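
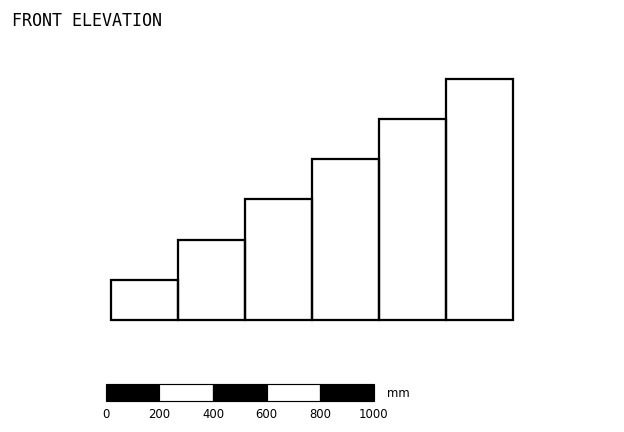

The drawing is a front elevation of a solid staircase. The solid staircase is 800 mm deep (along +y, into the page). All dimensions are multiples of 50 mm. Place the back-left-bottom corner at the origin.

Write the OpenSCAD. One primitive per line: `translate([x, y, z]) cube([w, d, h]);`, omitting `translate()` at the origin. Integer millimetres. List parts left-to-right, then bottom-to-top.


cube([250, 800, 150]);
translate([250, 0, 0]) cube([250, 800, 300]);
translate([500, 0, 0]) cube([250, 800, 450]);
translate([750, 0, 0]) cube([250, 800, 600]);
translate([1000, 0, 0]) cube([250, 800, 750]);
translate([1250, 0, 0]) cube([250, 800, 900]);


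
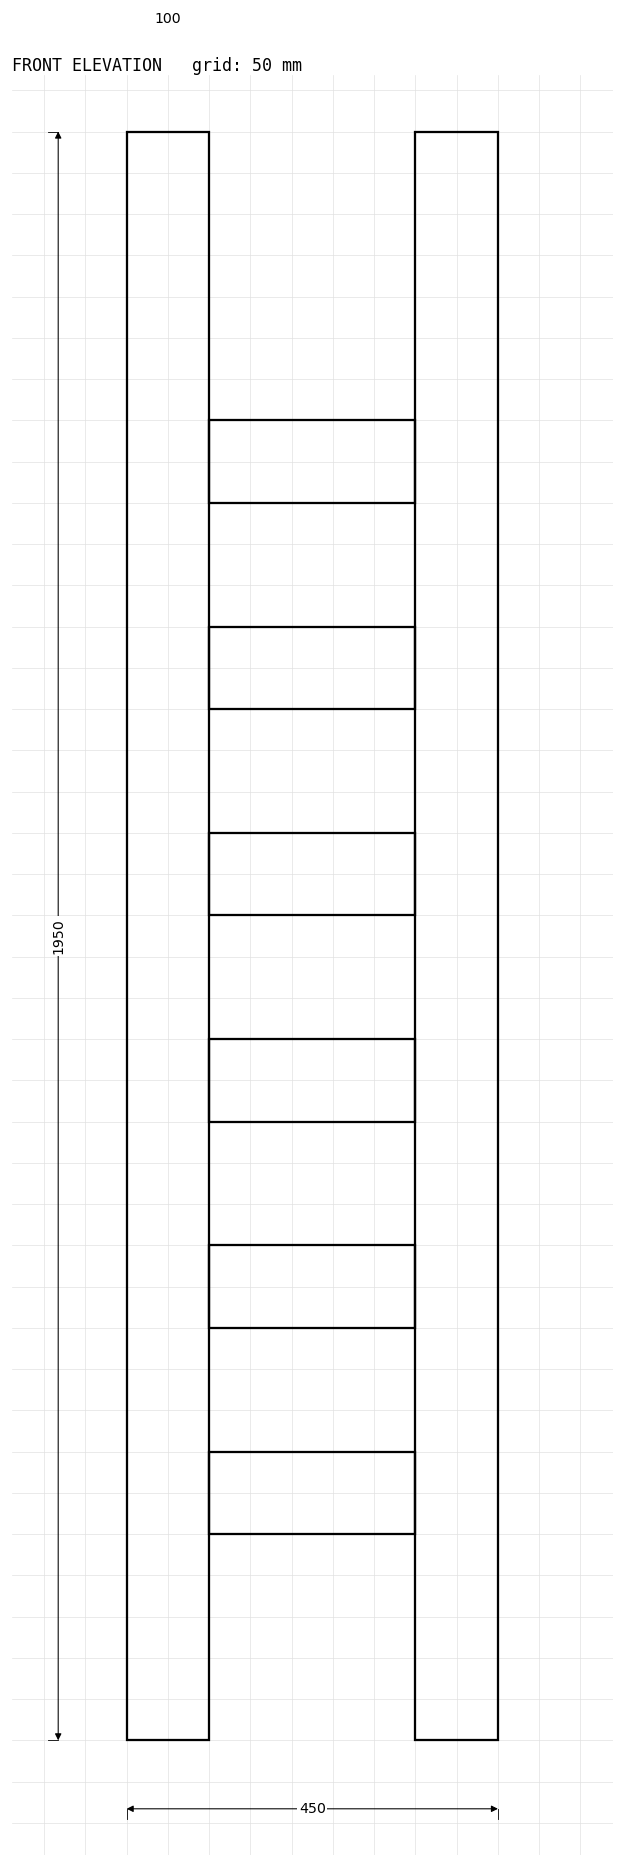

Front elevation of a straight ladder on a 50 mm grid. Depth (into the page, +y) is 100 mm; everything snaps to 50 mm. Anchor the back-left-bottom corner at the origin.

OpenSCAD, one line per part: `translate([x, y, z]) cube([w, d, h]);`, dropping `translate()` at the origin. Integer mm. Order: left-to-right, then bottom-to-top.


cube([100, 100, 1950]);
translate([100, 0, 250]) cube([250, 100, 100]);
translate([100, 0, 500]) cube([250, 100, 100]);
translate([100, 0, 750]) cube([250, 100, 100]);
translate([100, 0, 1000]) cube([250, 100, 100]);
translate([100, 0, 1250]) cube([250, 100, 100]);
translate([100, 0, 1500]) cube([250, 100, 100]);
translate([350, 0, 0]) cube([100, 100, 1950]);


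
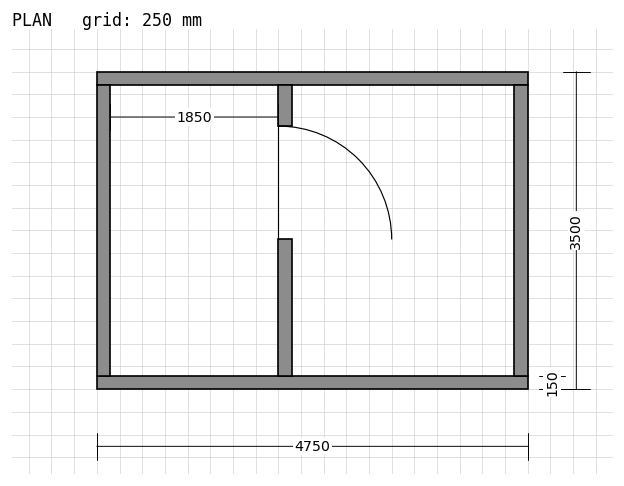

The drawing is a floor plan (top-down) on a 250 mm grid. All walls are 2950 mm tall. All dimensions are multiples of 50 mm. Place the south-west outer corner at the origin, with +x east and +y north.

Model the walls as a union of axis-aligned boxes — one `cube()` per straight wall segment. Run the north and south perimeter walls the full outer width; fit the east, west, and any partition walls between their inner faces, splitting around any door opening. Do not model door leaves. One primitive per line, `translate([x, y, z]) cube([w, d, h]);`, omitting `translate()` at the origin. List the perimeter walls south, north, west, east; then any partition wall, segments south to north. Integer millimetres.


cube([4750, 150, 2950]);
translate([0, 3350, 0]) cube([4750, 150, 2950]);
translate([0, 150, 0]) cube([150, 3200, 2950]);
translate([4600, 150, 0]) cube([150, 3200, 2950]);
translate([2000, 150, 0]) cube([150, 1500, 2950]);
translate([2000, 2900, 0]) cube([150, 450, 2950]);


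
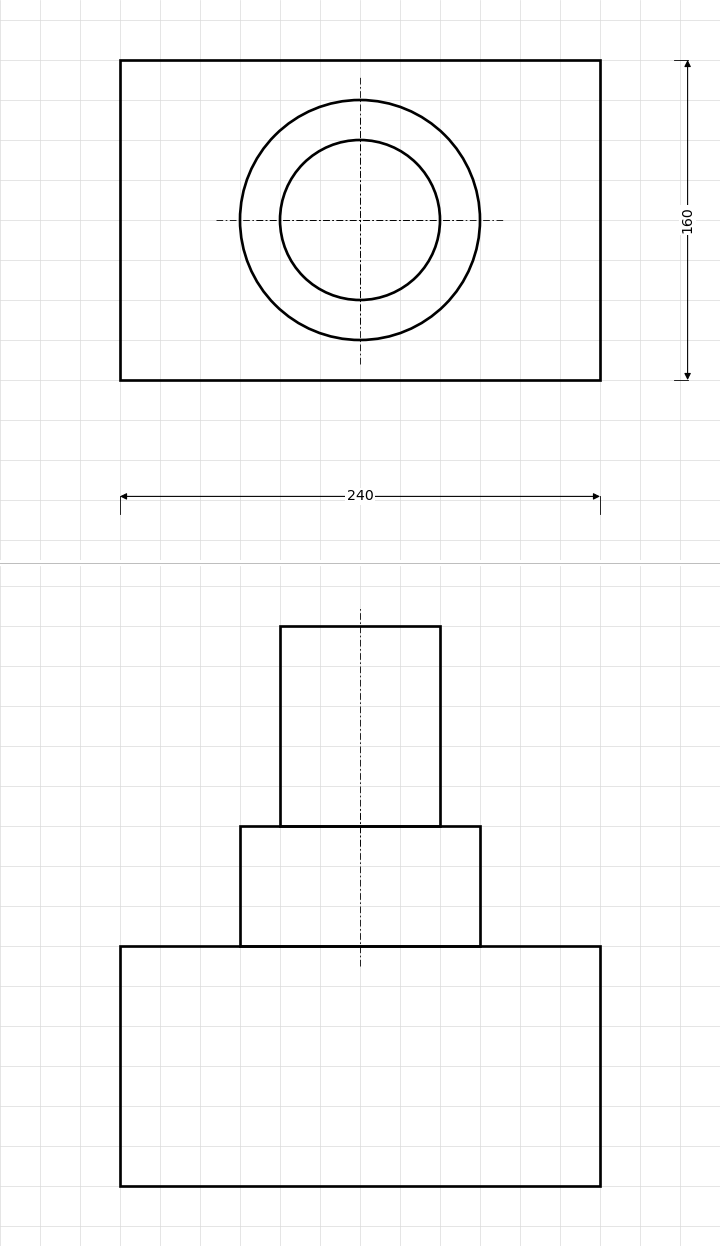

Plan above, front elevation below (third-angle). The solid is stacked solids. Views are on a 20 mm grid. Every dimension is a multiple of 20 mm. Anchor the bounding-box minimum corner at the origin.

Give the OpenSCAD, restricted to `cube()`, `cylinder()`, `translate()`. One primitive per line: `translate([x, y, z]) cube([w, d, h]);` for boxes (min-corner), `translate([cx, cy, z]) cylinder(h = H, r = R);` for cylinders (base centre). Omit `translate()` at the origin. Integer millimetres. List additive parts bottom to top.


cube([240, 160, 120]);
translate([120, 80, 120]) cylinder(h = 60, r = 60);
translate([120, 80, 180]) cylinder(h = 100, r = 40);


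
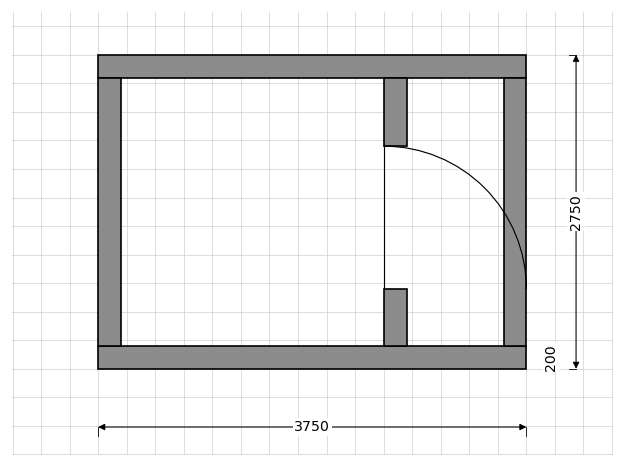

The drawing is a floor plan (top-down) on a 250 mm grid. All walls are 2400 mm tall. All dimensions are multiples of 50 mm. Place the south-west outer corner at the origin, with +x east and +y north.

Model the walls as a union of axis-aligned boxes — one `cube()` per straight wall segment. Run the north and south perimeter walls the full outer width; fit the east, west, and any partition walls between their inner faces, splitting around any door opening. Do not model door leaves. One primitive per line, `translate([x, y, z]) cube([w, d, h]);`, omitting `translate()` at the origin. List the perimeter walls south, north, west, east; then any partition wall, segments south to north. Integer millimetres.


cube([3750, 200, 2400]);
translate([0, 2550, 0]) cube([3750, 200, 2400]);
translate([0, 200, 0]) cube([200, 2350, 2400]);
translate([3550, 200, 0]) cube([200, 2350, 2400]);
translate([2500, 200, 0]) cube([200, 500, 2400]);
translate([2500, 1950, 0]) cube([200, 600, 2400]);


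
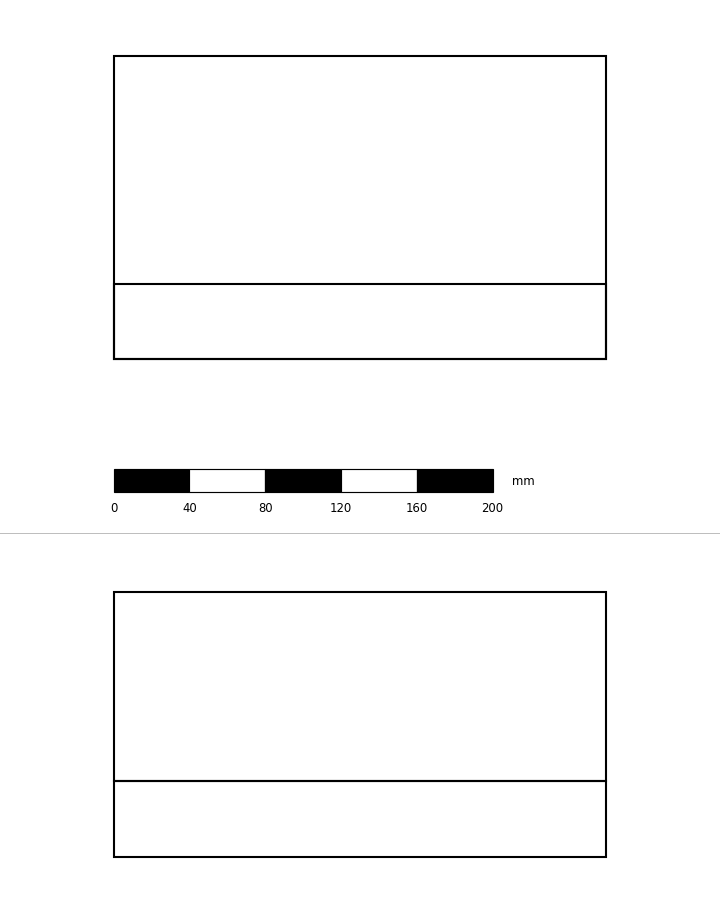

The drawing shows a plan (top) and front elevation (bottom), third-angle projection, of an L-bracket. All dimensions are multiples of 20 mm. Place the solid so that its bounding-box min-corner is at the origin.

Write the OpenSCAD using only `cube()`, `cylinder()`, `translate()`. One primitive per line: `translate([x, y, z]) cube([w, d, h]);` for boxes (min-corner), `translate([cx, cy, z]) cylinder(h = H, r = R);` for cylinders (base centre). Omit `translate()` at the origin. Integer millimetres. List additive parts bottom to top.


cube([260, 160, 40]);
translate([0, 0, 40]) cube([260, 40, 100]);


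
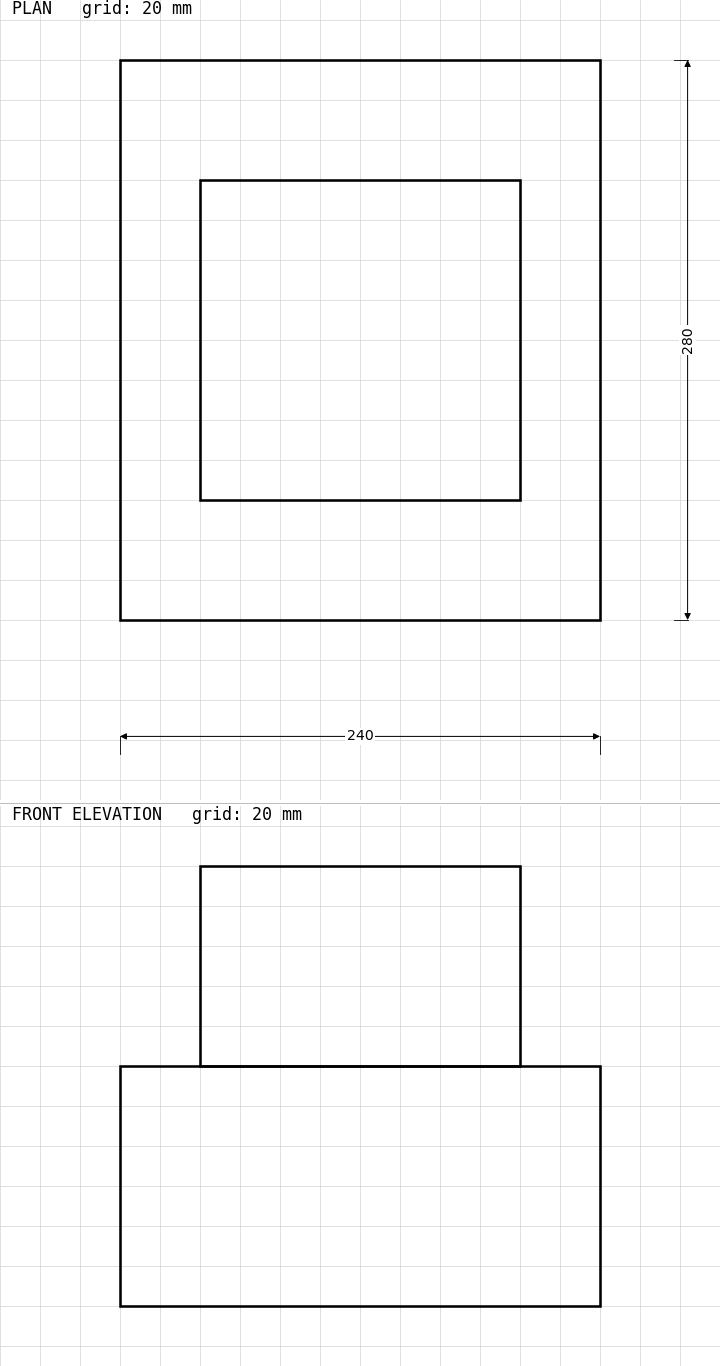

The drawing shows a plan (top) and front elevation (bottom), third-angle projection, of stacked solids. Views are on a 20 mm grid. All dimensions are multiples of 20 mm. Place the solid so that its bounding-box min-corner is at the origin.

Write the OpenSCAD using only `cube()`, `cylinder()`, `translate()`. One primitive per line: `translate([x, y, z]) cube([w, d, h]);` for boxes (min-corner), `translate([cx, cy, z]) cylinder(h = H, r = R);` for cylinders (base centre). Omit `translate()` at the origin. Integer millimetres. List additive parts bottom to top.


cube([240, 280, 120]);
translate([40, 60, 120]) cube([160, 160, 100]);


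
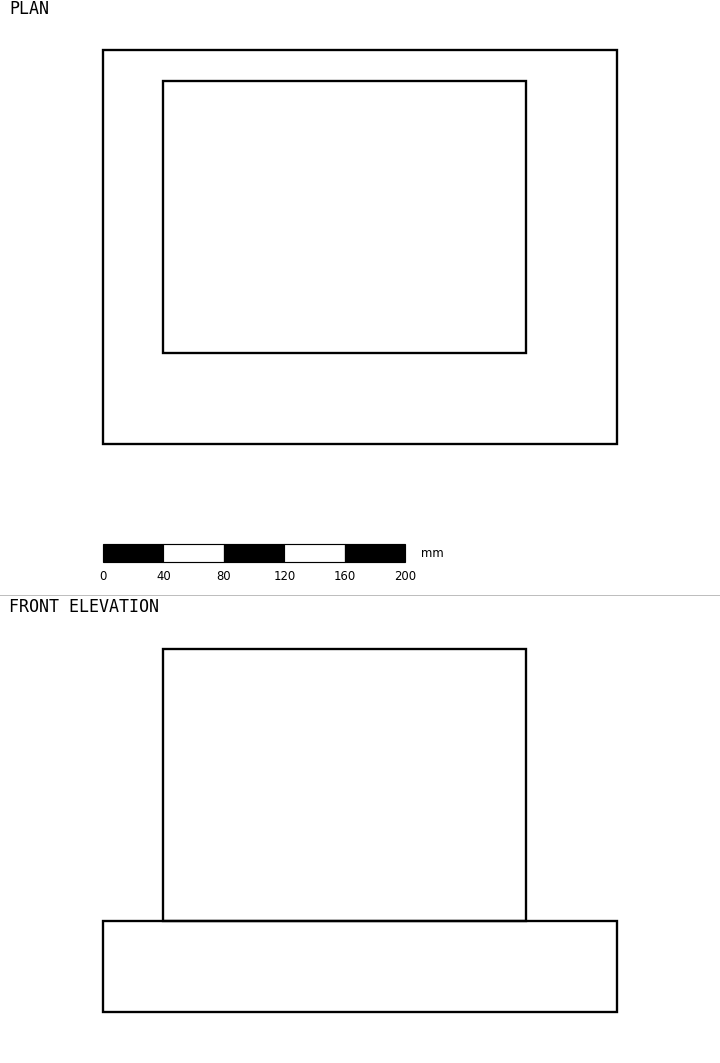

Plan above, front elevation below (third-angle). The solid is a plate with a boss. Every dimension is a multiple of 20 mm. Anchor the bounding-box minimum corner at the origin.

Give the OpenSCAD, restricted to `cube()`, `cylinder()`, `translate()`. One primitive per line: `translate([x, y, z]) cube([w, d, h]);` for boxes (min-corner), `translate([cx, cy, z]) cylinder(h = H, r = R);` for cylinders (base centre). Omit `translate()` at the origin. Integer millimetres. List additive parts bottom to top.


cube([340, 260, 60]);
translate([40, 60, 60]) cube([240, 180, 180]);


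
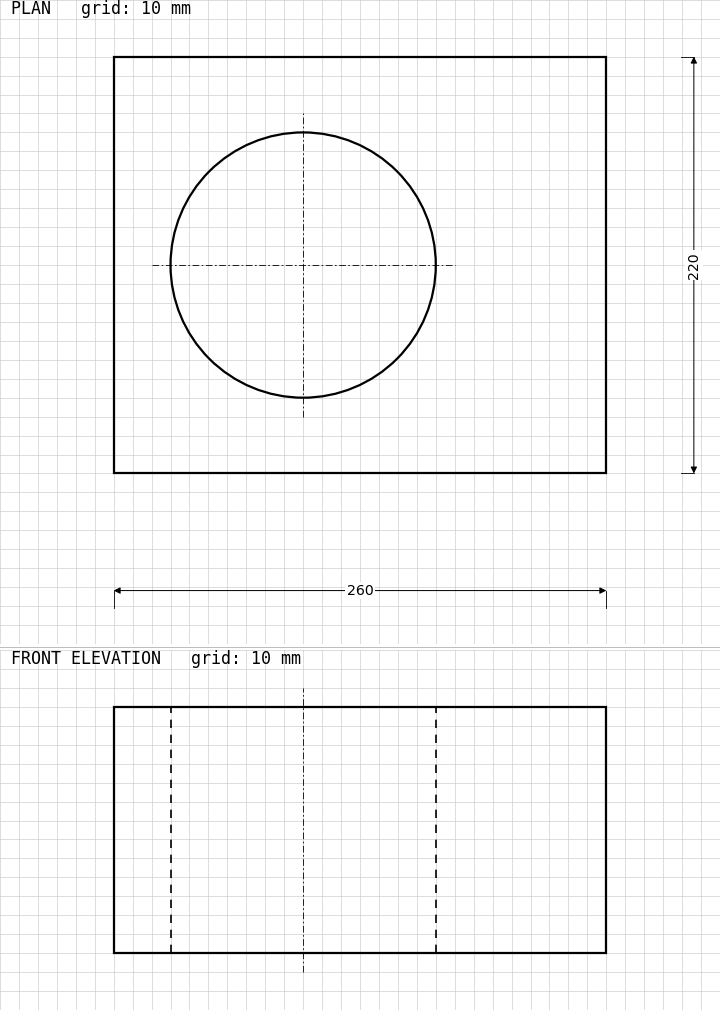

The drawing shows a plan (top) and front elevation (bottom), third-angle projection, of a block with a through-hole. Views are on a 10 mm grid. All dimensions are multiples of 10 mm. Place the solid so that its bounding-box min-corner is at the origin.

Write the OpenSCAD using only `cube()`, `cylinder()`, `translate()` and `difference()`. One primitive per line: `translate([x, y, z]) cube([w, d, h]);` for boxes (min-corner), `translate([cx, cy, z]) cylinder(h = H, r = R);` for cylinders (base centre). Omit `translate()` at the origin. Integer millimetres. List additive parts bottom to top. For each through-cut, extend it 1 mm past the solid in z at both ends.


difference() {
  cube([260, 220, 130]);
  translate([100, 110, -1]) cylinder(h = 132, r = 70);
}


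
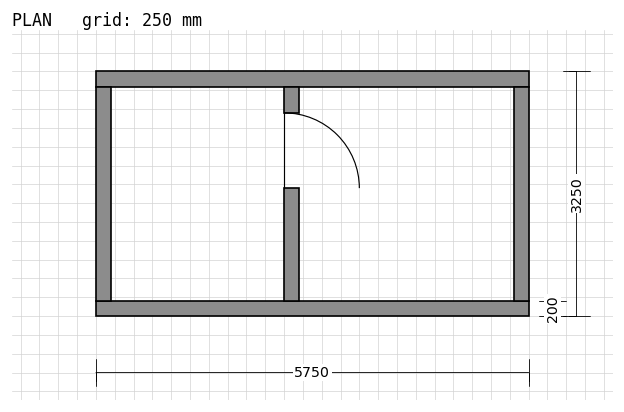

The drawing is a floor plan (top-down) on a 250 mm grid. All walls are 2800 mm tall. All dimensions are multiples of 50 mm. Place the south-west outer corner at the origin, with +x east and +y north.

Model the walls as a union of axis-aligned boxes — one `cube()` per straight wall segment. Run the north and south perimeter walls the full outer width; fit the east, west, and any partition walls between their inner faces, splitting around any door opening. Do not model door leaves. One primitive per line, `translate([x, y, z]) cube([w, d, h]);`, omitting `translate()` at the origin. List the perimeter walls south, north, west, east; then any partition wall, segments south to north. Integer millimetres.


cube([5750, 200, 2800]);
translate([0, 3050, 0]) cube([5750, 200, 2800]);
translate([0, 200, 0]) cube([200, 2850, 2800]);
translate([5550, 200, 0]) cube([200, 2850, 2800]);
translate([2500, 200, 0]) cube([200, 1500, 2800]);
translate([2500, 2700, 0]) cube([200, 350, 2800]);


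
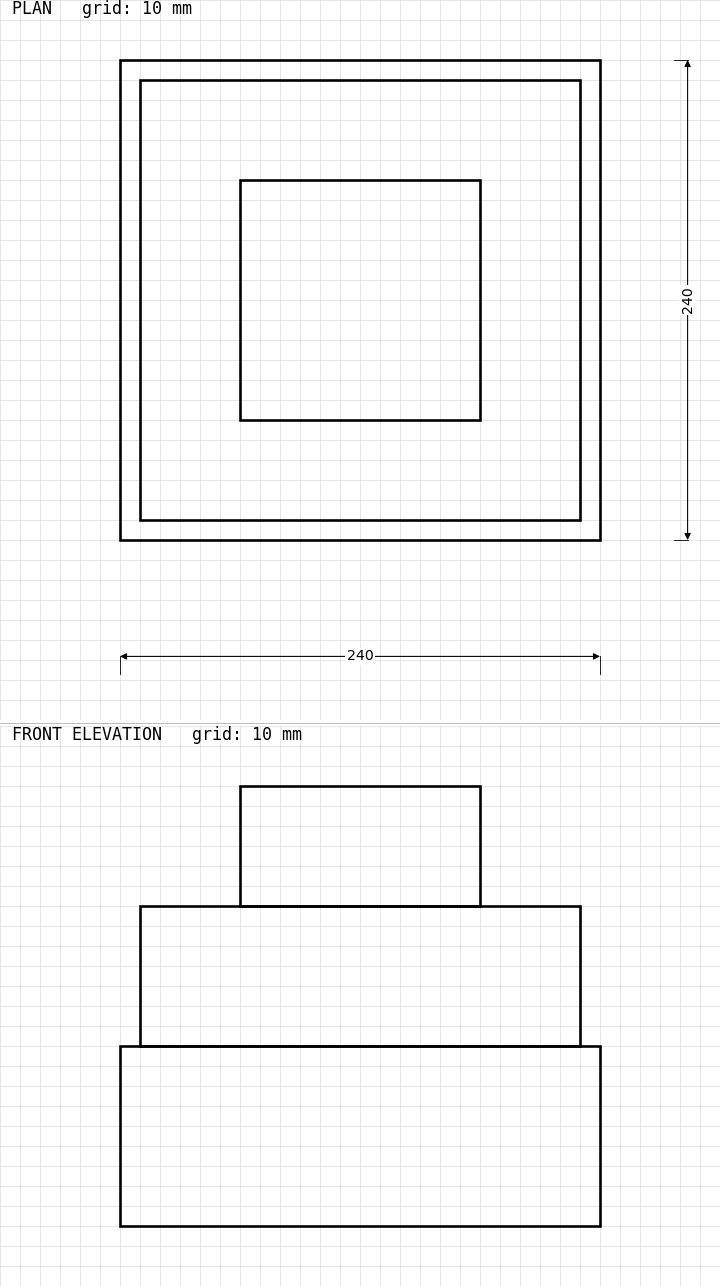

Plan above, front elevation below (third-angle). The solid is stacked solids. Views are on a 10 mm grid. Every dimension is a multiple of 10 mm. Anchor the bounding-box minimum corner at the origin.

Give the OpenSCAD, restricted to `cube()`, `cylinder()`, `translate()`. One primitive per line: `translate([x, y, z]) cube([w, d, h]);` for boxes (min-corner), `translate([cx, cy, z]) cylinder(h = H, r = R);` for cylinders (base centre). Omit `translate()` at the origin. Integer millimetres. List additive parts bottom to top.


cube([240, 240, 90]);
translate([10, 10, 90]) cube([220, 220, 70]);
translate([60, 60, 160]) cube([120, 120, 60]);


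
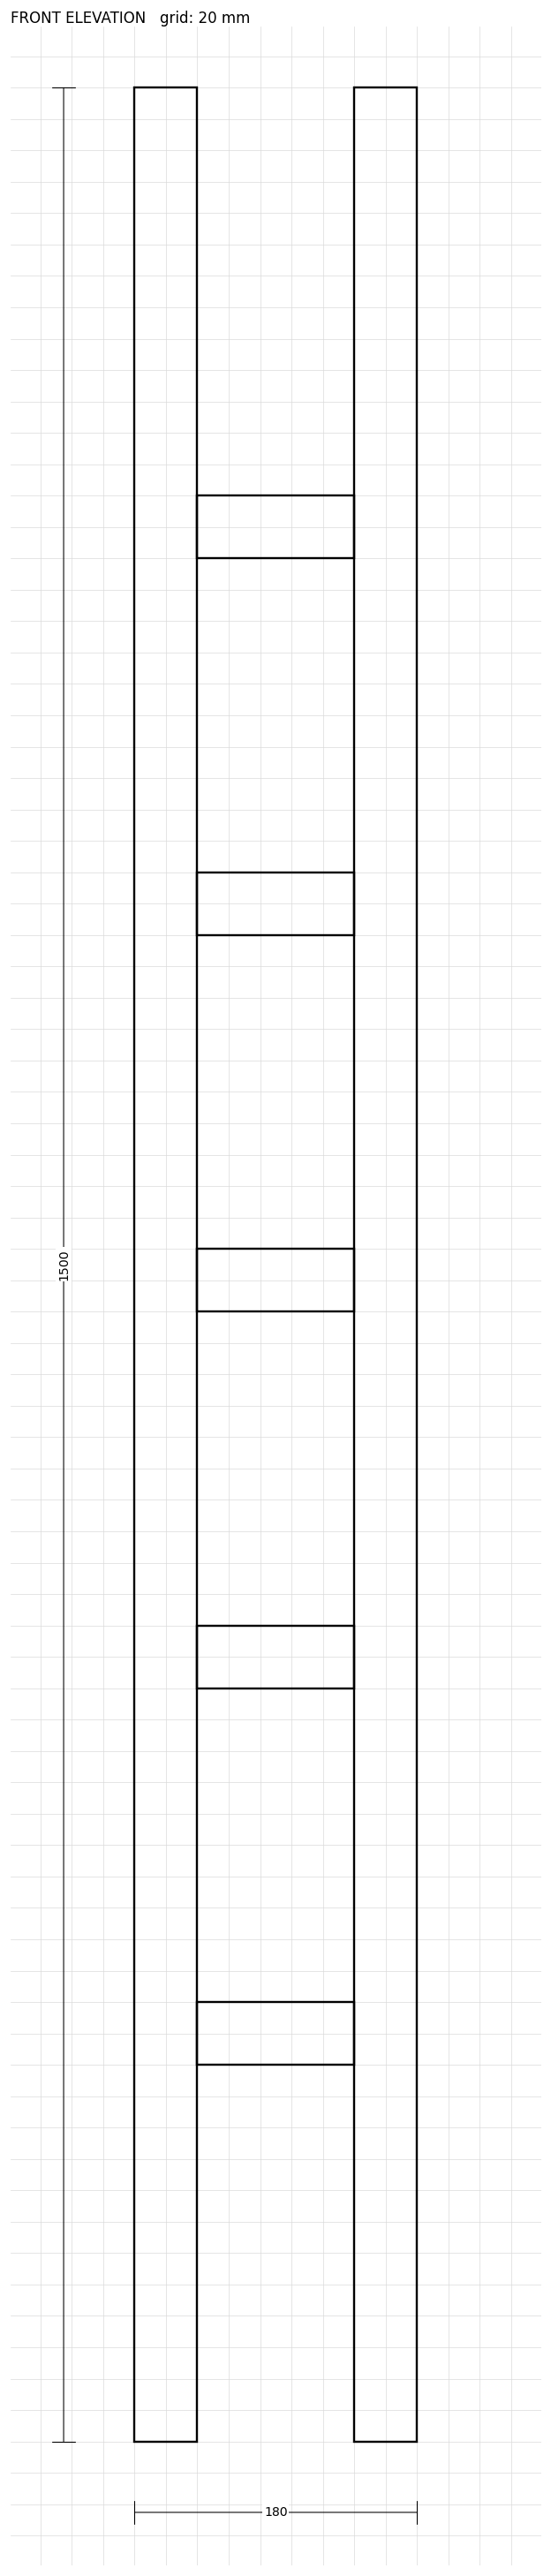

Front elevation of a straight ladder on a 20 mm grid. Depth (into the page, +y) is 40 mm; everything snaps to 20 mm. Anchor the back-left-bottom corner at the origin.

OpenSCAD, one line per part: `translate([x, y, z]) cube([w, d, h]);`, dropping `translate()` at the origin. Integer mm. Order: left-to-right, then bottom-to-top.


cube([40, 40, 1500]);
translate([40, 0, 240]) cube([100, 40, 40]);
translate([40, 0, 480]) cube([100, 40, 40]);
translate([40, 0, 720]) cube([100, 40, 40]);
translate([40, 0, 960]) cube([100, 40, 40]);
translate([40, 0, 1200]) cube([100, 40, 40]);
translate([140, 0, 0]) cube([40, 40, 1500]);


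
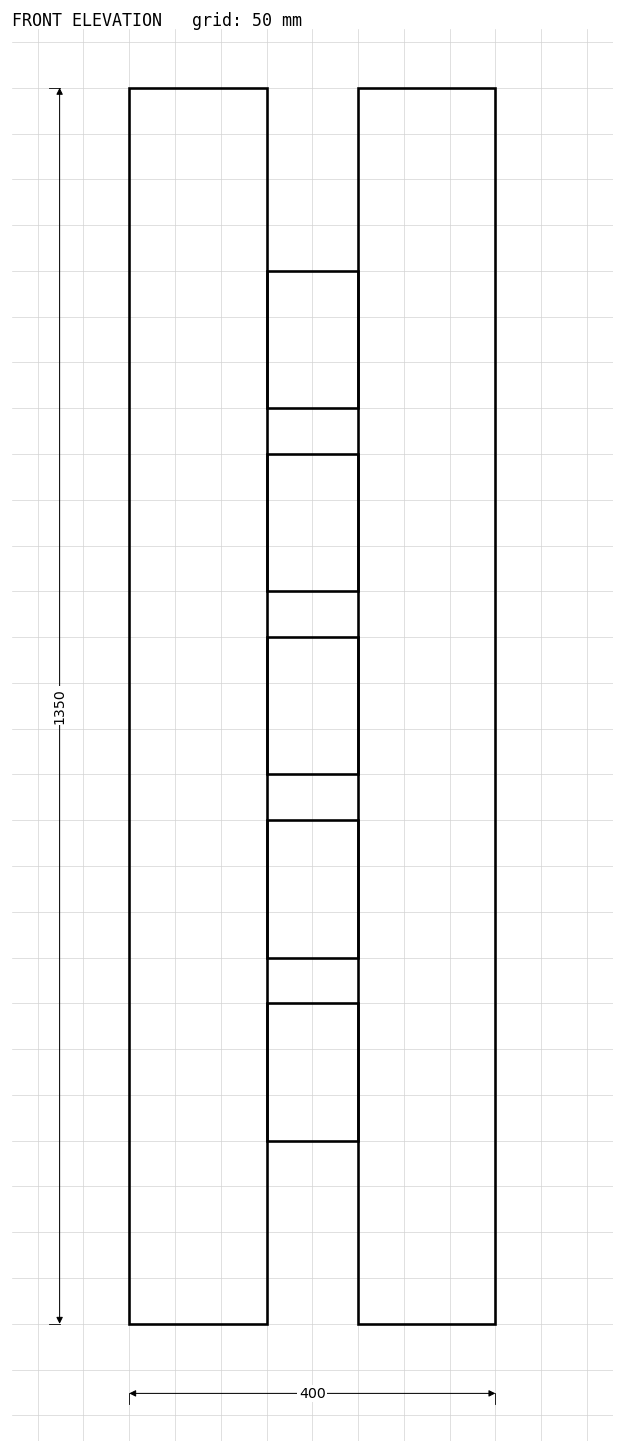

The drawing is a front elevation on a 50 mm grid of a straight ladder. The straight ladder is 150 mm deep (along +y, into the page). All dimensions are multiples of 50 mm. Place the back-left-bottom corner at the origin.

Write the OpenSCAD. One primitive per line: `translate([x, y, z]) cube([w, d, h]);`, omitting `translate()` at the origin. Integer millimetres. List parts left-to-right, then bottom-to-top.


cube([150, 150, 1350]);
translate([150, 0, 200]) cube([100, 150, 150]);
translate([150, 0, 400]) cube([100, 150, 150]);
translate([150, 0, 600]) cube([100, 150, 150]);
translate([150, 0, 800]) cube([100, 150, 150]);
translate([150, 0, 1000]) cube([100, 150, 150]);
translate([250, 0, 0]) cube([150, 150, 1350]);


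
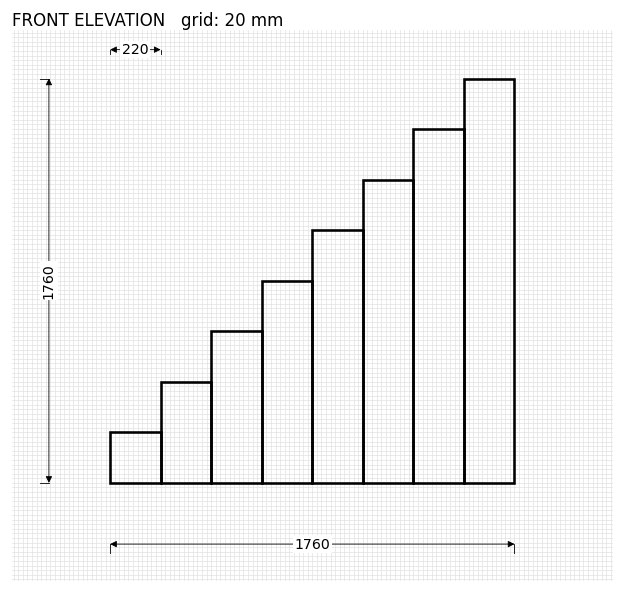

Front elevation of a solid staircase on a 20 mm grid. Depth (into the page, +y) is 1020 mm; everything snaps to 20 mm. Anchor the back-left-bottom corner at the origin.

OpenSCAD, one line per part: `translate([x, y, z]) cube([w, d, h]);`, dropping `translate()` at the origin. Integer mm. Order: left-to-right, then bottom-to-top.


cube([220, 1020, 220]);
translate([220, 0, 0]) cube([220, 1020, 440]);
translate([440, 0, 0]) cube([220, 1020, 660]);
translate([660, 0, 0]) cube([220, 1020, 880]);
translate([880, 0, 0]) cube([220, 1020, 1100]);
translate([1100, 0, 0]) cube([220, 1020, 1320]);
translate([1320, 0, 0]) cube([220, 1020, 1540]);
translate([1540, 0, 0]) cube([220, 1020, 1760]);


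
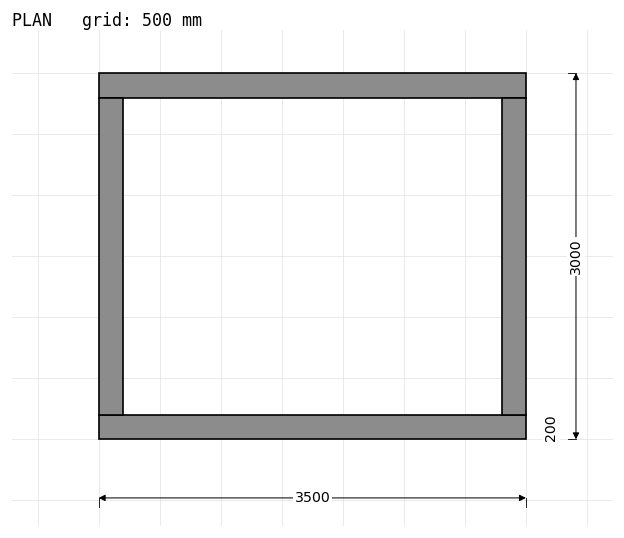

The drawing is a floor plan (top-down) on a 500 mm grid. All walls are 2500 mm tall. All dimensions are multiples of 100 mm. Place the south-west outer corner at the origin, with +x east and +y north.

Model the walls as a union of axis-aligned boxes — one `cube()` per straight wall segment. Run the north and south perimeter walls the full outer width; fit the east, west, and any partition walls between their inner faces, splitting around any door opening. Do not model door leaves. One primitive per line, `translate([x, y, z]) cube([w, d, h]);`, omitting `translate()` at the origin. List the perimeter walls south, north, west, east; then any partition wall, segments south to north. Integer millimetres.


cube([3500, 200, 2500]);
translate([0, 2800, 0]) cube([3500, 200, 2500]);
translate([0, 200, 0]) cube([200, 2600, 2500]);
translate([3300, 200, 0]) cube([200, 2600, 2500]);


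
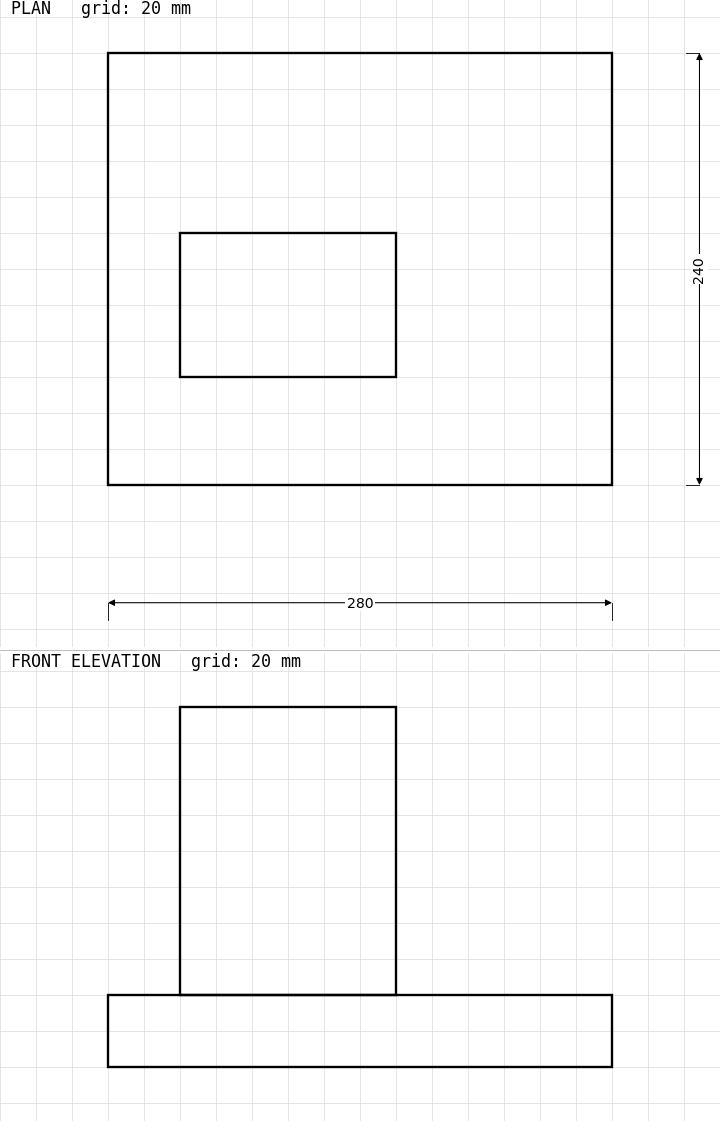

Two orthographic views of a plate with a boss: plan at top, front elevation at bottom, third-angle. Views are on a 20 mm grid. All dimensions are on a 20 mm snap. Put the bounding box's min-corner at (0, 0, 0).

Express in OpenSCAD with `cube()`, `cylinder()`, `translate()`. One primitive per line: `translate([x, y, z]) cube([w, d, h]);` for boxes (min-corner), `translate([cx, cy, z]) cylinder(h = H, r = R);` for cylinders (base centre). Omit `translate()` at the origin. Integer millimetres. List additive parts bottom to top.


cube([280, 240, 40]);
translate([40, 60, 40]) cube([120, 80, 160]);


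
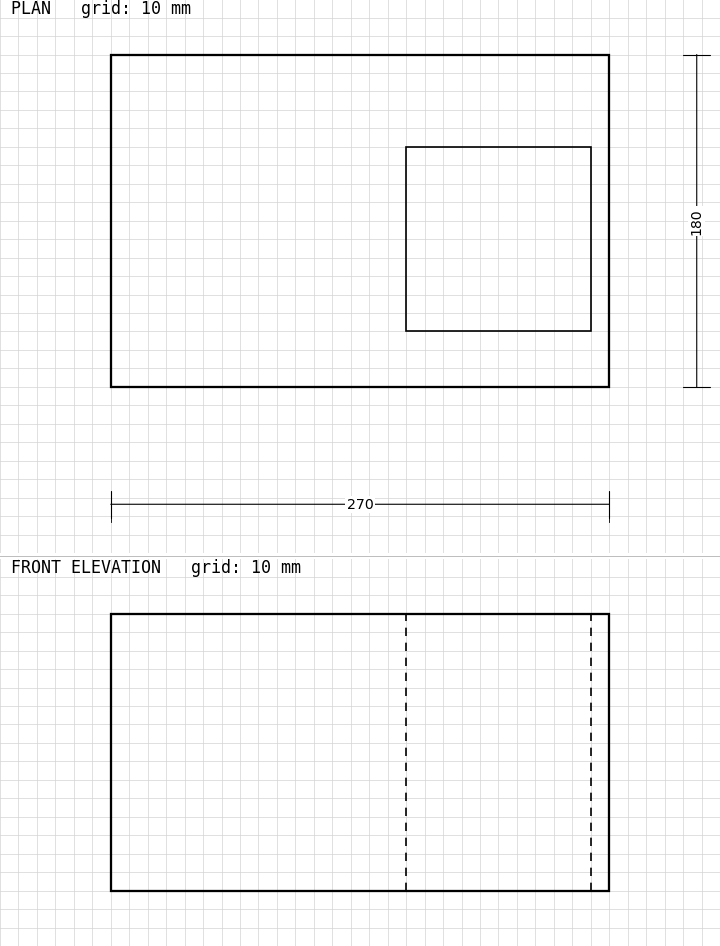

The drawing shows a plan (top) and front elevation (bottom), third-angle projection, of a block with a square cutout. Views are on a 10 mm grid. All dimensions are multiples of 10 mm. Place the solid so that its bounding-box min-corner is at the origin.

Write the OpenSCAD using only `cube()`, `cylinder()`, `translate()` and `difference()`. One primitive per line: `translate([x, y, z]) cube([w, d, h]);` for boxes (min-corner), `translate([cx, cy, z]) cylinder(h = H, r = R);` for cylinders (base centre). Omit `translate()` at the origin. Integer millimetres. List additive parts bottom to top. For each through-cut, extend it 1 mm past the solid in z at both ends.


difference() {
  cube([270, 180, 150]);
  translate([160, 30, -1]) cube([100, 100, 152]);
}


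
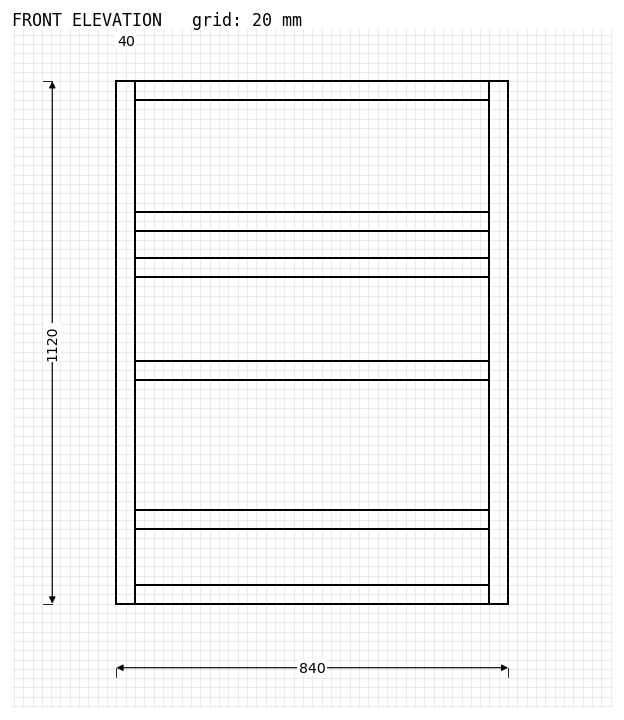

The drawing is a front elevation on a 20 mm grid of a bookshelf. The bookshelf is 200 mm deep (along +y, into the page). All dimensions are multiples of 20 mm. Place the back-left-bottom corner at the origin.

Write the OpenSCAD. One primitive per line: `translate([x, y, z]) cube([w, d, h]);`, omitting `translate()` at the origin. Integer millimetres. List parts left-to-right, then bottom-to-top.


cube([40, 200, 1120]);
translate([40, 0, 0]) cube([760, 200, 40]);
translate([40, 0, 160]) cube([760, 200, 40]);
translate([40, 0, 480]) cube([760, 200, 40]);
translate([40, 0, 700]) cube([760, 200, 40]);
translate([40, 0, 800]) cube([760, 200, 40]);
translate([40, 0, 1080]) cube([760, 200, 40]);
translate([800, 0, 0]) cube([40, 200, 1120]);


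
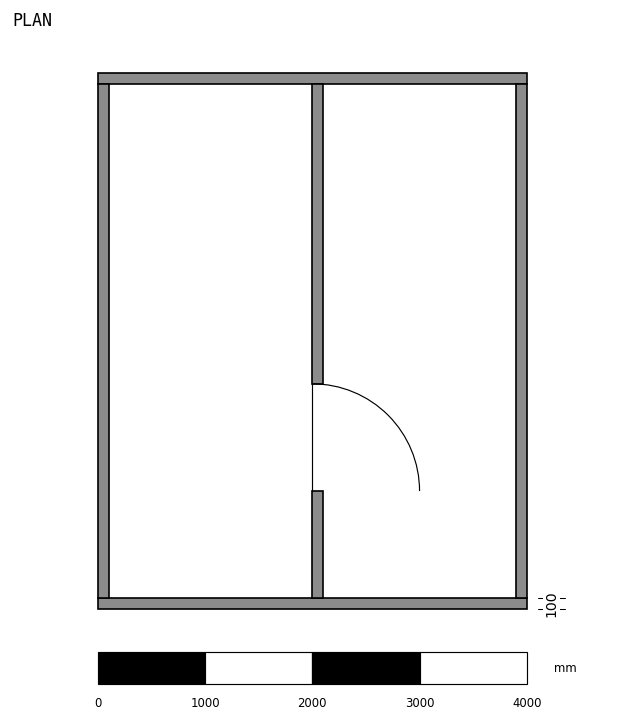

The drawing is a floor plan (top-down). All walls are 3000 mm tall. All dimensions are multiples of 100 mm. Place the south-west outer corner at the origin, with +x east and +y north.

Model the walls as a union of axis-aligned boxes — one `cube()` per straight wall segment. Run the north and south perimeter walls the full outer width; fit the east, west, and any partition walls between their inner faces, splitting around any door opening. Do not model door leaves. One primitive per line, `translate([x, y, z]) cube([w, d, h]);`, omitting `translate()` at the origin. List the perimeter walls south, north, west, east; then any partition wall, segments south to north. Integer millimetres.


cube([4000, 100, 3000]);
translate([0, 4900, 0]) cube([4000, 100, 3000]);
translate([0, 100, 0]) cube([100, 4800, 3000]);
translate([3900, 100, 0]) cube([100, 4800, 3000]);
translate([2000, 100, 0]) cube([100, 1000, 3000]);
translate([2000, 2100, 0]) cube([100, 2800, 3000]);


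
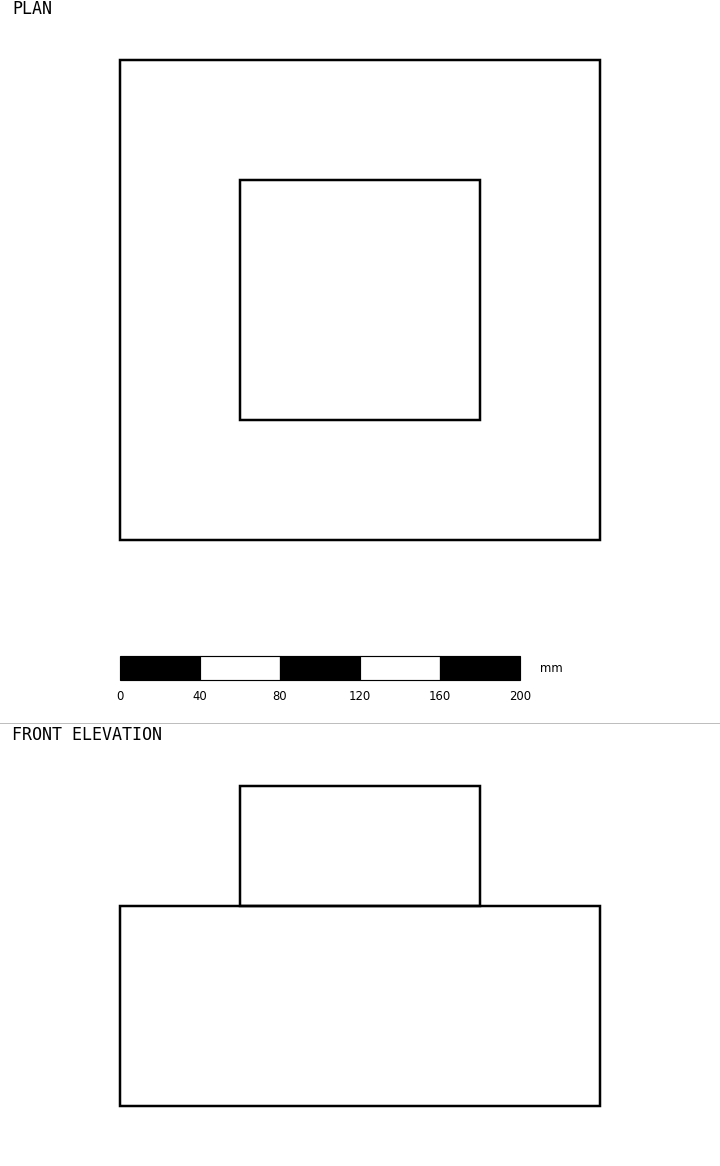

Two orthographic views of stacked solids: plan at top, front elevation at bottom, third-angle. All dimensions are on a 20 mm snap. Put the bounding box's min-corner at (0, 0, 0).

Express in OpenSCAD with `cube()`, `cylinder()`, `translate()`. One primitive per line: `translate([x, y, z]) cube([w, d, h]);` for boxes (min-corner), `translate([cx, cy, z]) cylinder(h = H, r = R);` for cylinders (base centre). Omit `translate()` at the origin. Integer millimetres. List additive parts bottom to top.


cube([240, 240, 100]);
translate([60, 60, 100]) cube([120, 120, 60]);


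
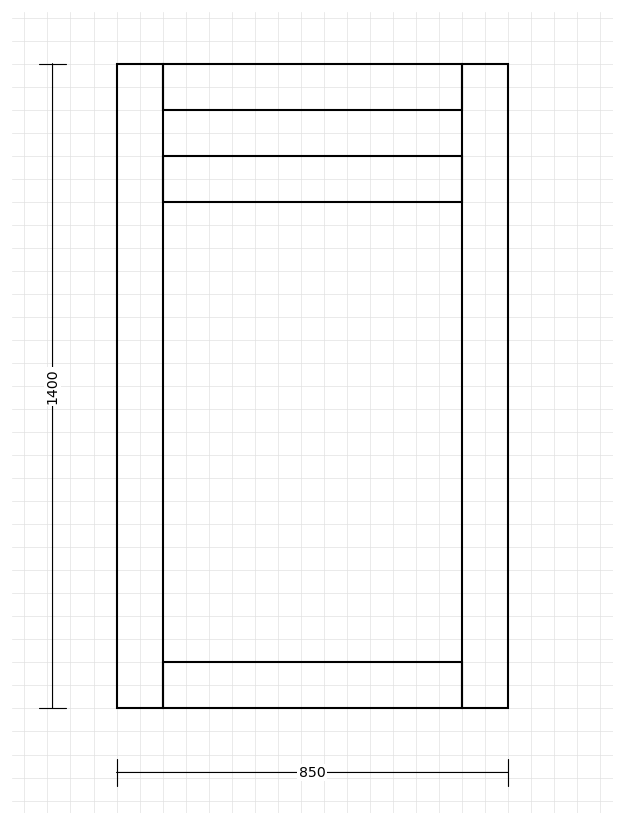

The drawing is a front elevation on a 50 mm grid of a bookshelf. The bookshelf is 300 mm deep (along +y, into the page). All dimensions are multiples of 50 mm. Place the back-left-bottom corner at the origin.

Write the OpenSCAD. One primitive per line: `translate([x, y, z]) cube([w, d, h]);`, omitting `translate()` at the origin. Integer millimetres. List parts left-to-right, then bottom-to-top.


cube([100, 300, 1400]);
translate([100, 0, 0]) cube([650, 300, 100]);
translate([100, 0, 1100]) cube([650, 300, 100]);
translate([100, 0, 1300]) cube([650, 300, 100]);
translate([750, 0, 0]) cube([100, 300, 1400]);


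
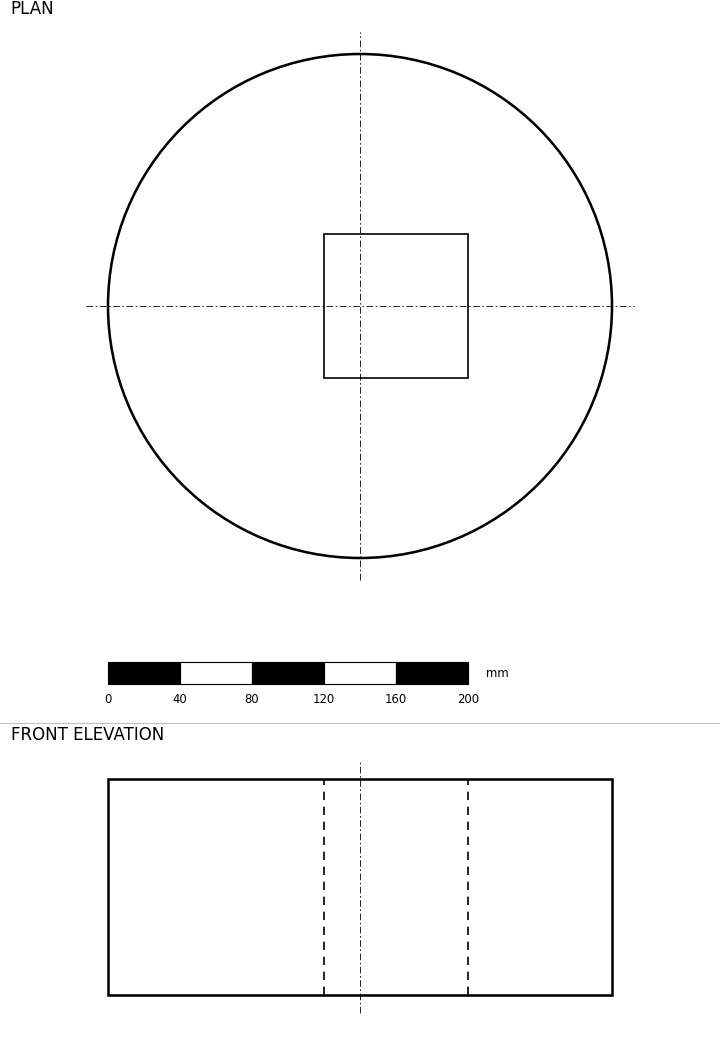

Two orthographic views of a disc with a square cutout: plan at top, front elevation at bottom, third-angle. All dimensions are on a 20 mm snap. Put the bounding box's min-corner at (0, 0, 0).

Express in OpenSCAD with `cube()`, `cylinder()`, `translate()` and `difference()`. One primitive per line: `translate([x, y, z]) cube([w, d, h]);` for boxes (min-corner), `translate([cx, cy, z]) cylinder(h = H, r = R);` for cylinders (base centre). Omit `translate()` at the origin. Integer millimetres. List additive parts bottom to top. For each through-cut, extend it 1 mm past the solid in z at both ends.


difference() {
  translate([140, 140, 0]) cylinder(h = 120, r = 140);
  translate([120, 100, -1]) cube([80, 80, 122]);
}


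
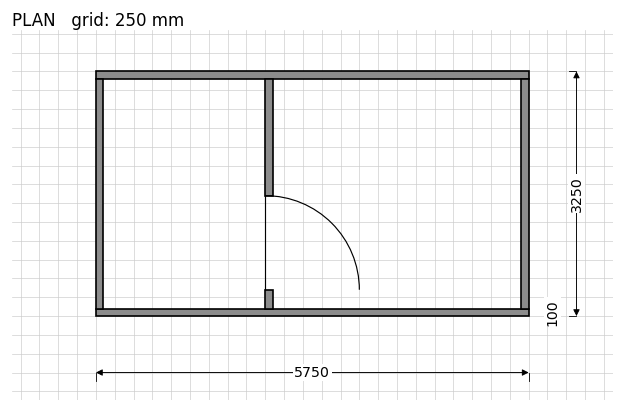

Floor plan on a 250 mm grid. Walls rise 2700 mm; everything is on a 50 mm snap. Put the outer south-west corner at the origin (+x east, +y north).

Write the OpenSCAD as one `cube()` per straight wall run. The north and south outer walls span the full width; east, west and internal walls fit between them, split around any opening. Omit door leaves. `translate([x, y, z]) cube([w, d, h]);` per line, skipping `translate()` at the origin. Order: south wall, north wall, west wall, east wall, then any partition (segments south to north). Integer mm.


cube([5750, 100, 2700]);
translate([0, 3150, 0]) cube([5750, 100, 2700]);
translate([0, 100, 0]) cube([100, 3050, 2700]);
translate([5650, 100, 0]) cube([100, 3050, 2700]);
translate([2250, 100, 0]) cube([100, 250, 2700]);
translate([2250, 1600, 0]) cube([100, 1550, 2700]);


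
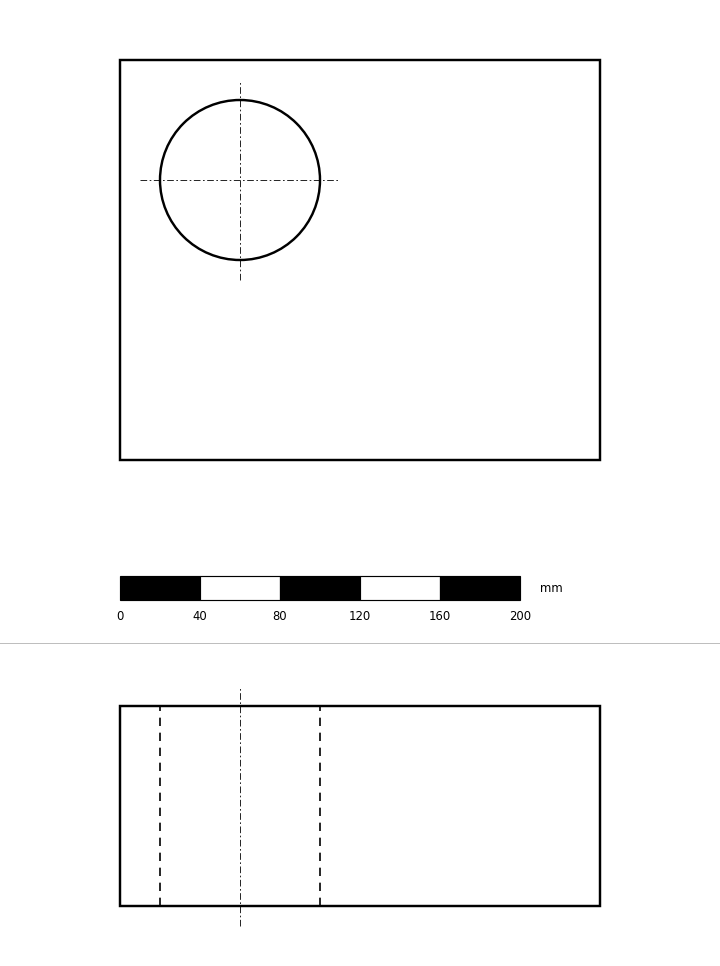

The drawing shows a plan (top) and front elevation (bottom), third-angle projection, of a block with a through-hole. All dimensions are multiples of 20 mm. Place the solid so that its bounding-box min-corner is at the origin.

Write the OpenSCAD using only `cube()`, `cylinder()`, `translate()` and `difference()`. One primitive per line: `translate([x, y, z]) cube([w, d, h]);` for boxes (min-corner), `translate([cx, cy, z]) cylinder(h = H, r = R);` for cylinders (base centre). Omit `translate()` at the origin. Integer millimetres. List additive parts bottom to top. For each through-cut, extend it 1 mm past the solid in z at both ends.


difference() {
  cube([240, 200, 100]);
  translate([60, 140, -1]) cylinder(h = 102, r = 40);
}


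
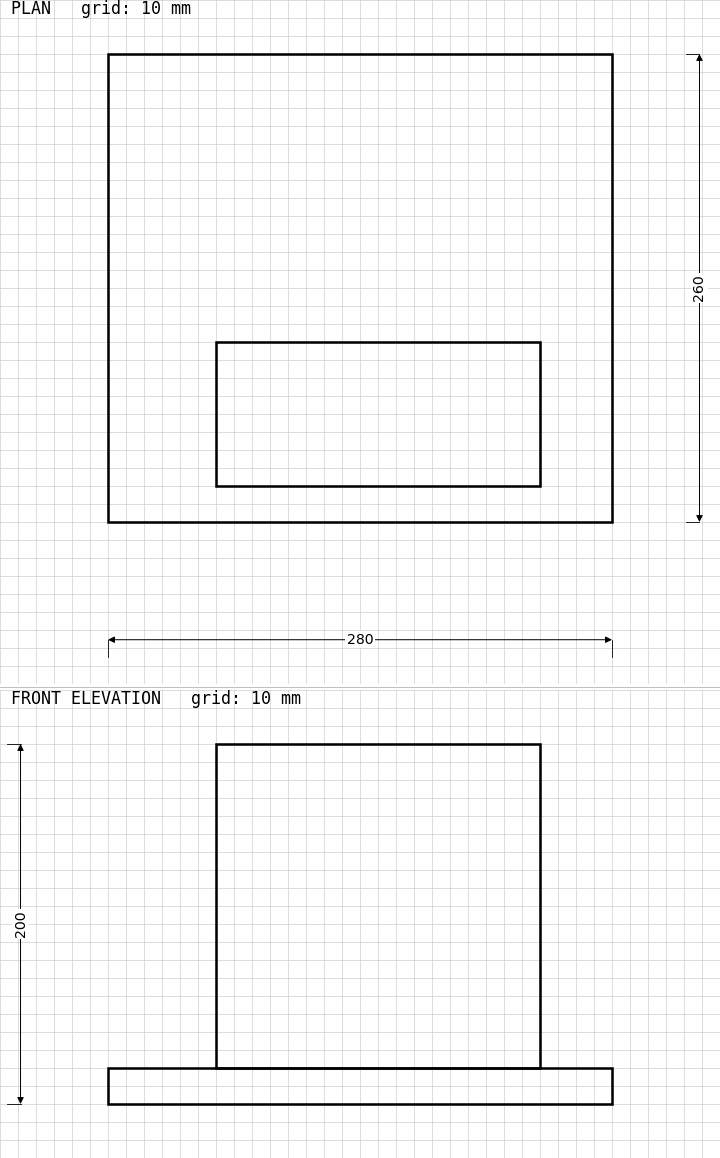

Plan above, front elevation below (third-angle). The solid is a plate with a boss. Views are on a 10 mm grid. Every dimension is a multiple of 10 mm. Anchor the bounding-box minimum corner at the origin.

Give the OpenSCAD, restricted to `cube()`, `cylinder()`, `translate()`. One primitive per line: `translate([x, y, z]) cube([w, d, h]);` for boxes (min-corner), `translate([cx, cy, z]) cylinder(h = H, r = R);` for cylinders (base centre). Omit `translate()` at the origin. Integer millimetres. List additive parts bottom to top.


cube([280, 260, 20]);
translate([60, 20, 20]) cube([180, 80, 180]);


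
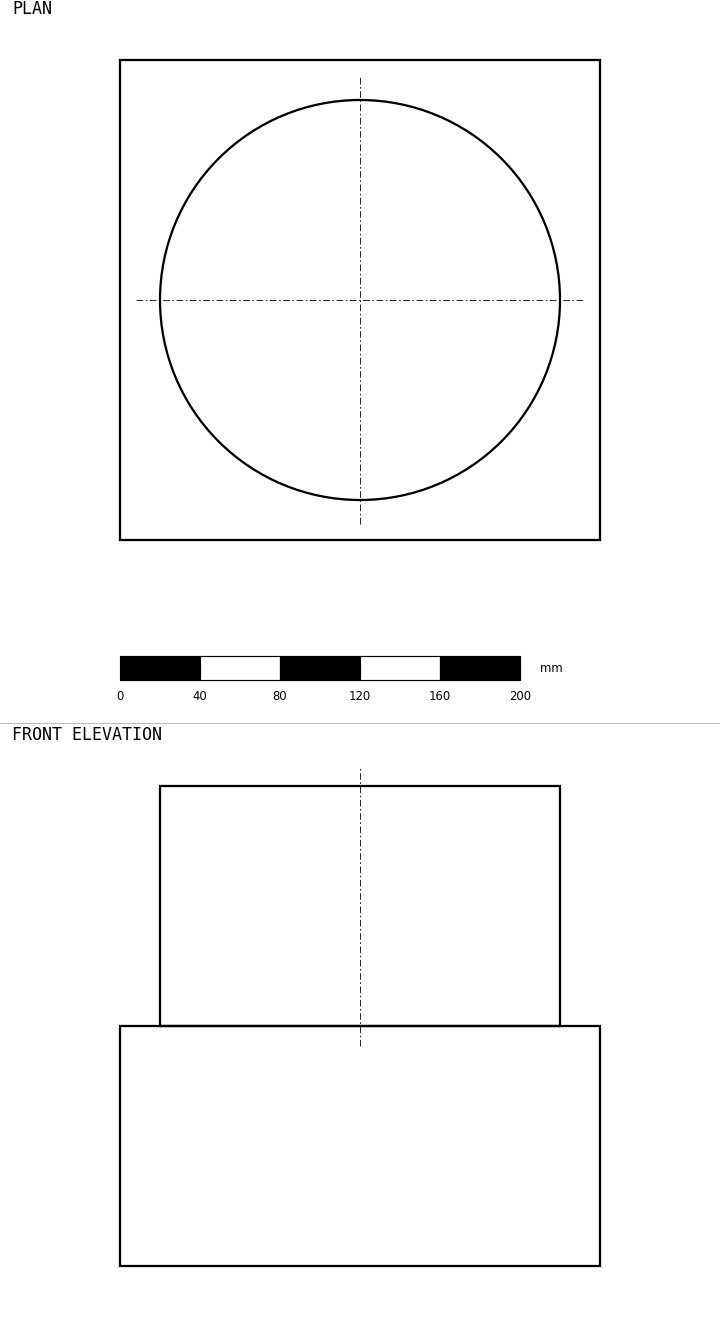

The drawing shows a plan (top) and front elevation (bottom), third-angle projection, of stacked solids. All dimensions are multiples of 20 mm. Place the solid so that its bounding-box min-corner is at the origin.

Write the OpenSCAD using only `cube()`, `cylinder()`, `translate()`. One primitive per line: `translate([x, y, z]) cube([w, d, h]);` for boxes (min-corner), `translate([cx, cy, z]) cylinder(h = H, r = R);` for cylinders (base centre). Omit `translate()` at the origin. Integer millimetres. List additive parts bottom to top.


cube([240, 240, 120]);
translate([120, 120, 120]) cylinder(h = 120, r = 100);


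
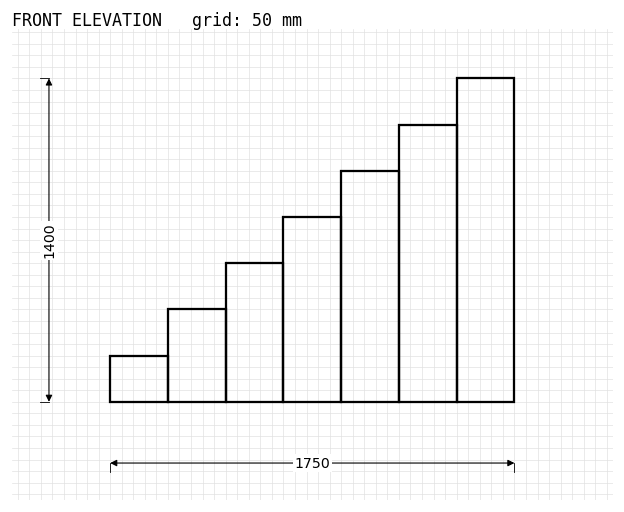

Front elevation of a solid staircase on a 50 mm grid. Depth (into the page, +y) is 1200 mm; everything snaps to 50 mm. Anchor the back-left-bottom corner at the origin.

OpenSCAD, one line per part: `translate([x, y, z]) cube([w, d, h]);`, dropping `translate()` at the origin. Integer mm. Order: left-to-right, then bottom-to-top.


cube([250, 1200, 200]);
translate([250, 0, 0]) cube([250, 1200, 400]);
translate([500, 0, 0]) cube([250, 1200, 600]);
translate([750, 0, 0]) cube([250, 1200, 800]);
translate([1000, 0, 0]) cube([250, 1200, 1000]);
translate([1250, 0, 0]) cube([250, 1200, 1200]);
translate([1500, 0, 0]) cube([250, 1200, 1400]);


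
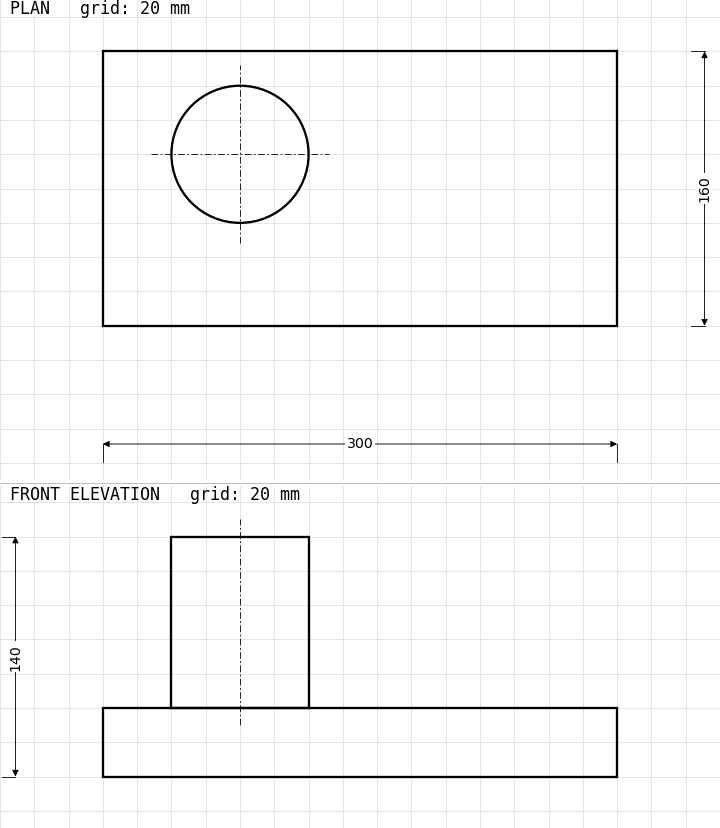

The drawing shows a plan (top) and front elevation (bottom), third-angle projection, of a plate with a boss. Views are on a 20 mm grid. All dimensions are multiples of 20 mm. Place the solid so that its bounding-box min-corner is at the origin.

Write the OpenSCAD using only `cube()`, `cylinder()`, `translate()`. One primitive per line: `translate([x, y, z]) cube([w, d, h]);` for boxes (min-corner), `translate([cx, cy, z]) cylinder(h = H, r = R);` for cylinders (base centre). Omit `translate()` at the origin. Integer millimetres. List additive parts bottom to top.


cube([300, 160, 40]);
translate([80, 100, 40]) cylinder(h = 100, r = 40);


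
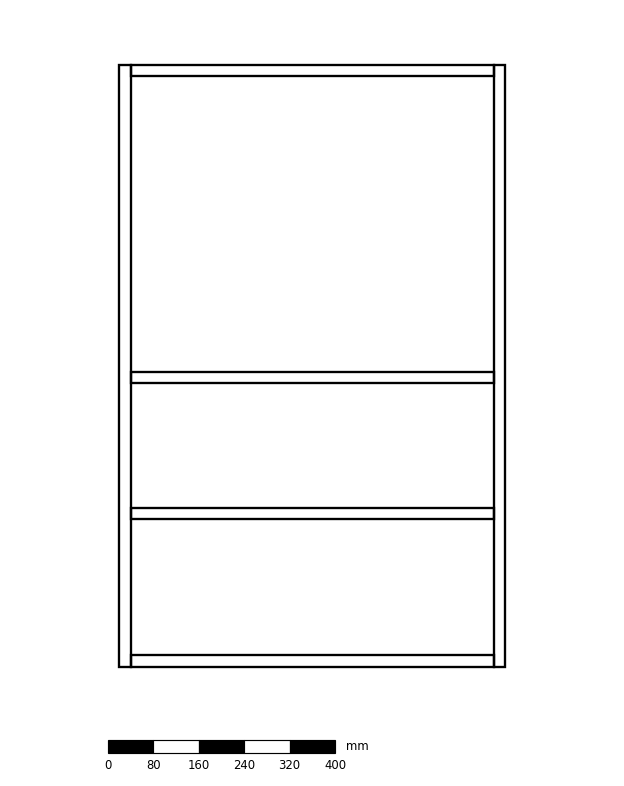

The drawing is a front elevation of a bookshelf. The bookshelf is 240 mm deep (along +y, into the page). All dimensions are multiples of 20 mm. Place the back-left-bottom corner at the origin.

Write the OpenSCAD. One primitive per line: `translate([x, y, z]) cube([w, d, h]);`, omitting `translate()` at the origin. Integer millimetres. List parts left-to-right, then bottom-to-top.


cube([20, 240, 1060]);
translate([20, 0, 0]) cube([640, 240, 20]);
translate([20, 0, 260]) cube([640, 240, 20]);
translate([20, 0, 500]) cube([640, 240, 20]);
translate([20, 0, 1040]) cube([640, 240, 20]);
translate([660, 0, 0]) cube([20, 240, 1060]);


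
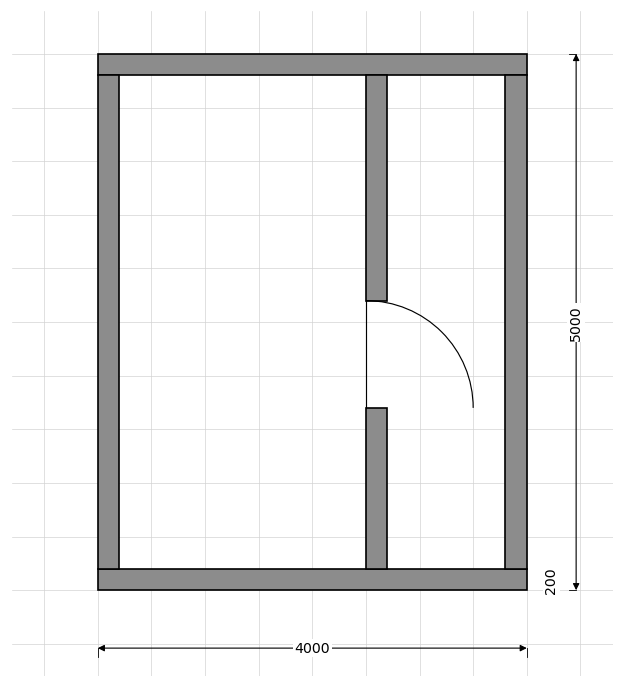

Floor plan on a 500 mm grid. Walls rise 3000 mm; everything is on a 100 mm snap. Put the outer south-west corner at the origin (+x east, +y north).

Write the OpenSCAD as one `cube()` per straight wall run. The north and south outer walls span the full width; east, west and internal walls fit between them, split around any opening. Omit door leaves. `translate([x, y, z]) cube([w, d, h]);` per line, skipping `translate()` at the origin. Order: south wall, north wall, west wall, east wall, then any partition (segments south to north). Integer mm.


cube([4000, 200, 3000]);
translate([0, 4800, 0]) cube([4000, 200, 3000]);
translate([0, 200, 0]) cube([200, 4600, 3000]);
translate([3800, 200, 0]) cube([200, 4600, 3000]);
translate([2500, 200, 0]) cube([200, 1500, 3000]);
translate([2500, 2700, 0]) cube([200, 2100, 3000]);


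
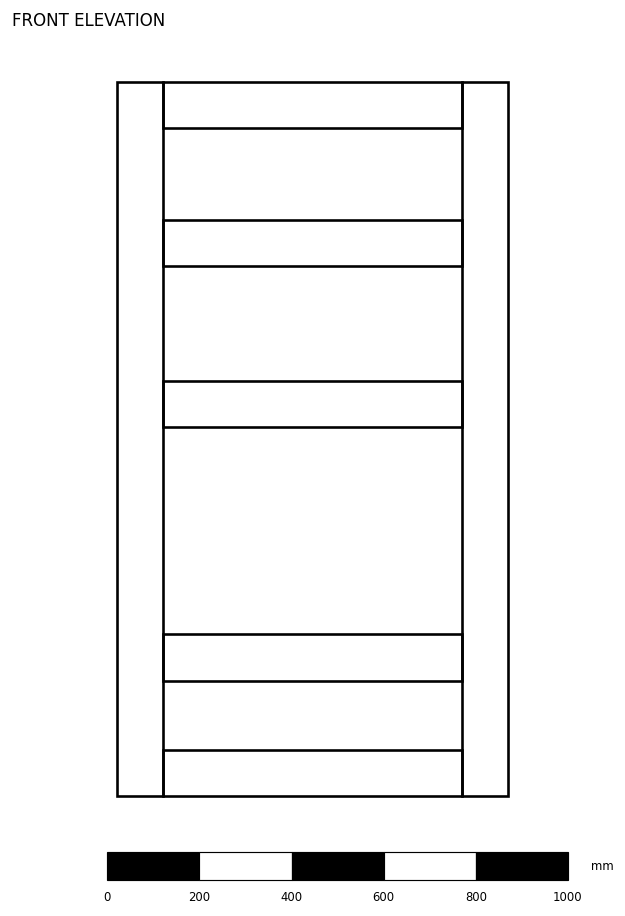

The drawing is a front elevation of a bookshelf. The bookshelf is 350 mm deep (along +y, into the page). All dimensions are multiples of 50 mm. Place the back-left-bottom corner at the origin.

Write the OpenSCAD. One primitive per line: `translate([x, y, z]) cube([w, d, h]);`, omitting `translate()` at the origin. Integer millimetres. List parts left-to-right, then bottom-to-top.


cube([100, 350, 1550]);
translate([100, 0, 0]) cube([650, 350, 100]);
translate([100, 0, 250]) cube([650, 350, 100]);
translate([100, 0, 800]) cube([650, 350, 100]);
translate([100, 0, 1150]) cube([650, 350, 100]);
translate([100, 0, 1450]) cube([650, 350, 100]);
translate([750, 0, 0]) cube([100, 350, 1550]);


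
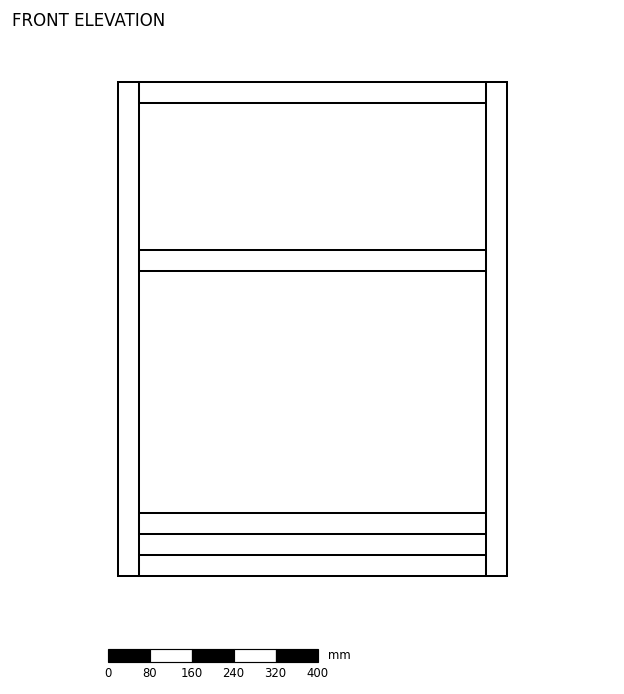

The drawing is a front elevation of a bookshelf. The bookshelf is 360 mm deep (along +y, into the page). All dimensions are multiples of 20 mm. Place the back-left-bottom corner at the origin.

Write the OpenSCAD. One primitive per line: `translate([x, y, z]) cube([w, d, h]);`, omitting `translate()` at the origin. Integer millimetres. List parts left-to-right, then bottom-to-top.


cube([40, 360, 940]);
translate([40, 0, 0]) cube([660, 360, 40]);
translate([40, 0, 80]) cube([660, 360, 40]);
translate([40, 0, 580]) cube([660, 360, 40]);
translate([40, 0, 900]) cube([660, 360, 40]);
translate([700, 0, 0]) cube([40, 360, 940]);


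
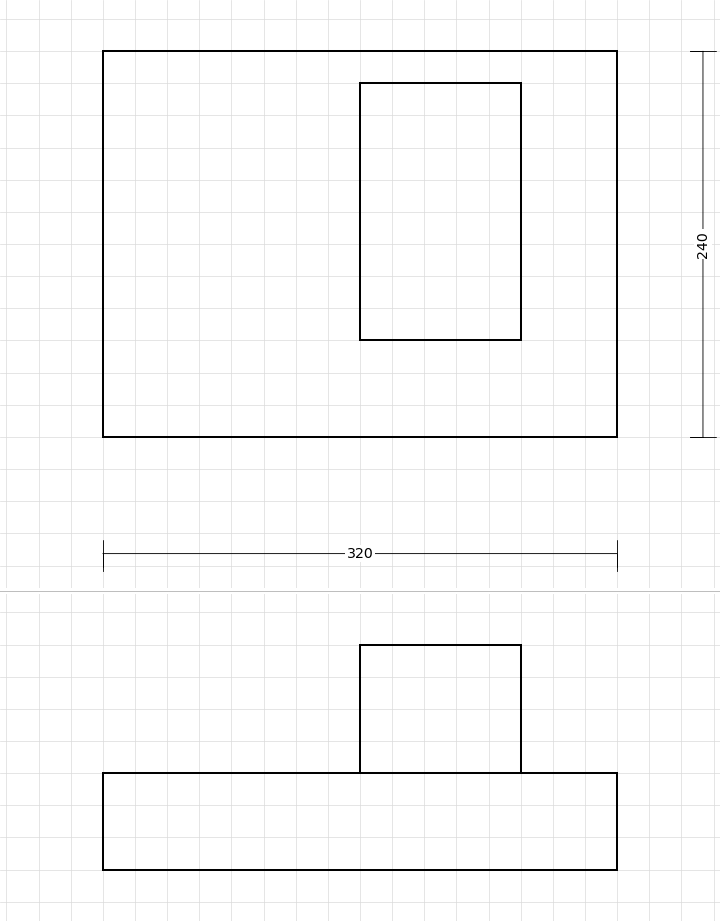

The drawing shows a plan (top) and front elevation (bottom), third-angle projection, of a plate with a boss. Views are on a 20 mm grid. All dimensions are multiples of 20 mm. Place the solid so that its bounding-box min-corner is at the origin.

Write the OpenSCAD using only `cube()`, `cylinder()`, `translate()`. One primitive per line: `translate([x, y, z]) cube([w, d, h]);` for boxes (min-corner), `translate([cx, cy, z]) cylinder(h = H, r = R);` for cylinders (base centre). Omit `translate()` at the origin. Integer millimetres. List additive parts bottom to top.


cube([320, 240, 60]);
translate([160, 60, 60]) cube([100, 160, 80]);


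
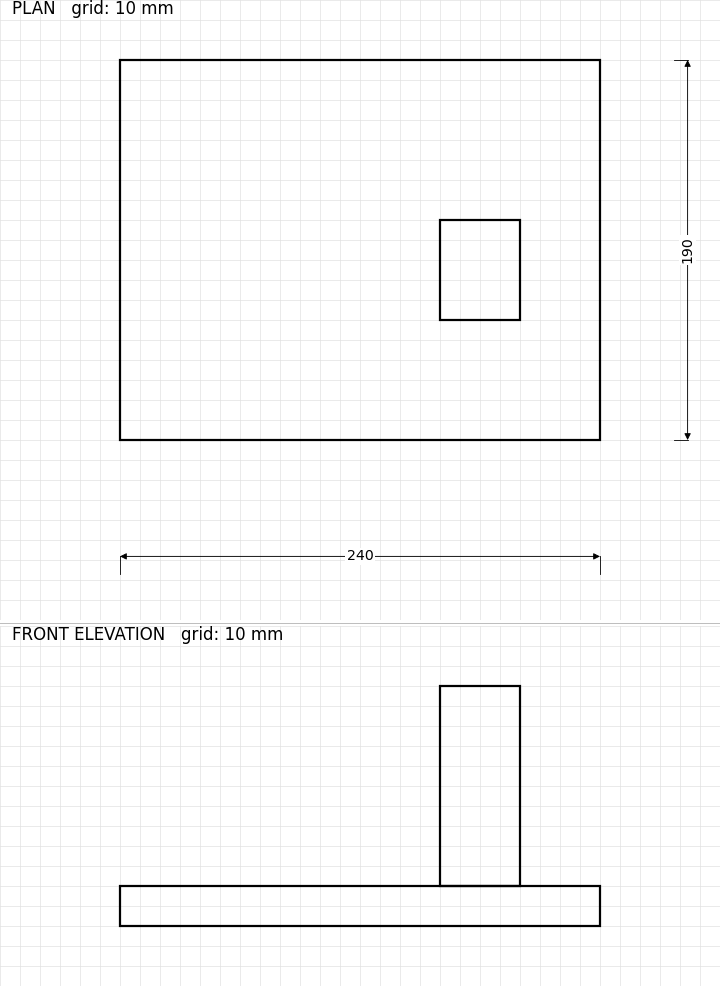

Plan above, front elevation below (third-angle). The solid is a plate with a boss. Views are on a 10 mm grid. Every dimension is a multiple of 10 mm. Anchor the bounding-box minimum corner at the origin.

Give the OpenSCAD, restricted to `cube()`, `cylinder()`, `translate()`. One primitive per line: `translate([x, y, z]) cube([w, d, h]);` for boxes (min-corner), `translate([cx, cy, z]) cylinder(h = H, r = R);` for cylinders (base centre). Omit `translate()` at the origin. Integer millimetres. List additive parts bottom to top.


cube([240, 190, 20]);
translate([160, 60, 20]) cube([40, 50, 100]);


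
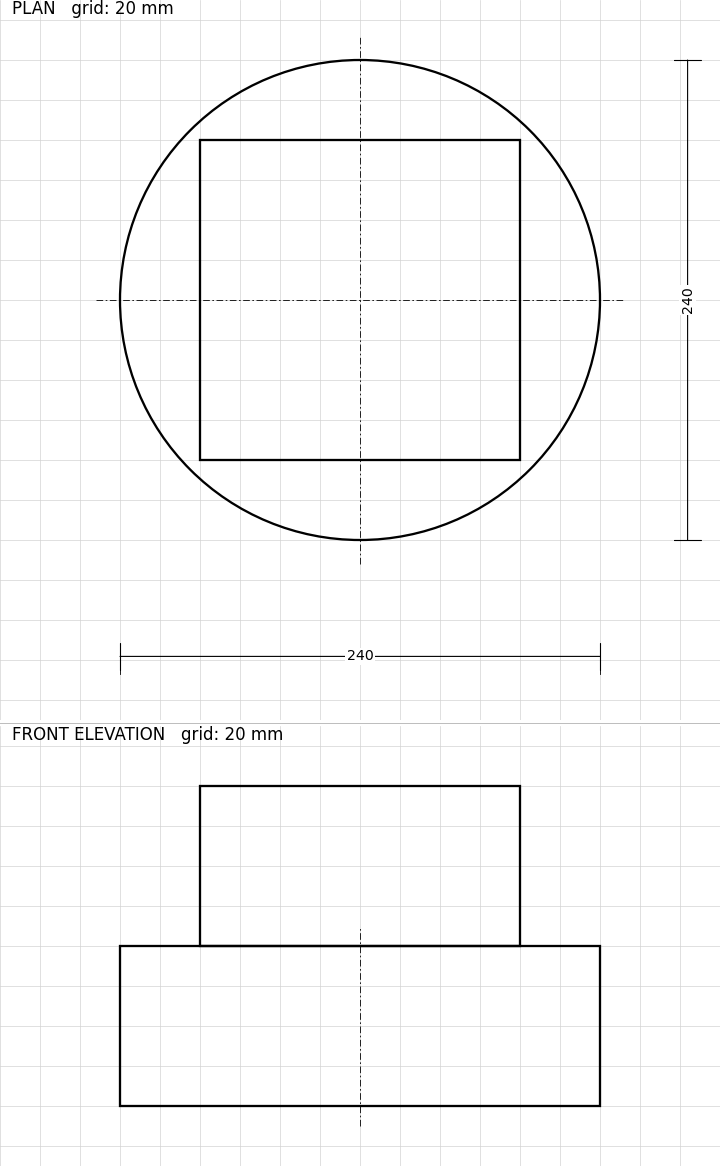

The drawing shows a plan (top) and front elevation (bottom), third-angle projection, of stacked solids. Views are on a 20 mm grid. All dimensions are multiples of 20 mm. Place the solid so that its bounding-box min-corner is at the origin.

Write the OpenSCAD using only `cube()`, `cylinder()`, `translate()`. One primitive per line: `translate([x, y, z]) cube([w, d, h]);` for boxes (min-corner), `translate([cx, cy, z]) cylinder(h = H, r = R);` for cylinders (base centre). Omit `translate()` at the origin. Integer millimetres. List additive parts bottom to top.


translate([120, 120, 0]) cylinder(h = 80, r = 120);
translate([40, 40, 80]) cube([160, 160, 80]);
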